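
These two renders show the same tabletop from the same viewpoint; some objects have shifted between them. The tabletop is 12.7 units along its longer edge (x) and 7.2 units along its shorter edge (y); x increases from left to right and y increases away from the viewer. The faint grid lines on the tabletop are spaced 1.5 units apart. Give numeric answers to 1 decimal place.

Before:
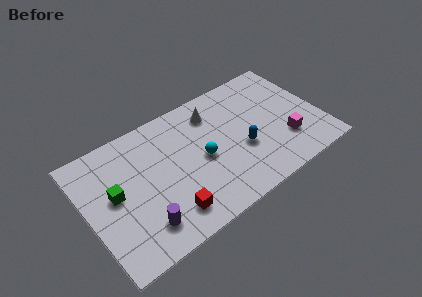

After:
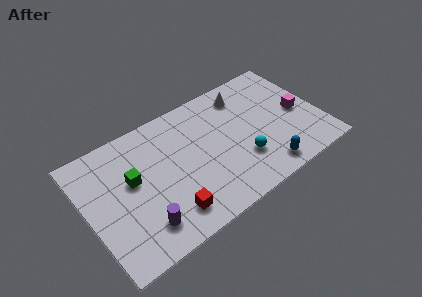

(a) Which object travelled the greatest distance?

the cyan sphere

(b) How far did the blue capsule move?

2.0

The blue capsule moved from about (8.3, 2.8) to (9.2, 1.0), a distance of √(0.9² + 1.8²) ≈ 2.0.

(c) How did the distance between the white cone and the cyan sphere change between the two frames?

+1.3

They were about 2.5 units apart before and 3.8 after — 1.3 units further apart.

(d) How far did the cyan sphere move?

2.3

The cyan sphere moved from about (6.2, 3.4) to (8.2, 2.2), a distance of √(2.0² + 1.2²) ≈ 2.3.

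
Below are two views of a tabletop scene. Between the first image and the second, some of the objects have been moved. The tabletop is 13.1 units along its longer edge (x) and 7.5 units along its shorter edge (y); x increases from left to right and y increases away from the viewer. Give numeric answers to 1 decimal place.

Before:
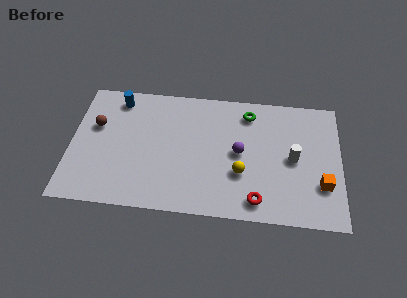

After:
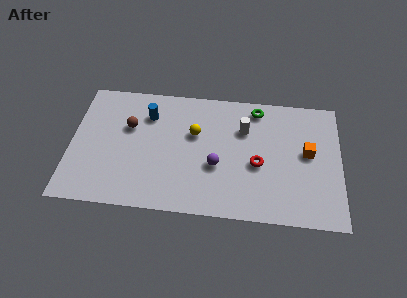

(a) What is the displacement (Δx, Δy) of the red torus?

(0.0, 2.1)

The red torus started near (9.1, 1.1) and ended near (9.1, 3.2).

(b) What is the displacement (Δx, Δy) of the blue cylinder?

(1.5, -0.8)

From the two frames, the blue cylinder sits at roughly (2.2, 6.4) before and (3.7, 5.6) after.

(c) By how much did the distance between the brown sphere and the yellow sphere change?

-4.2

They were about 7.4 units apart before and 3.2 after — 4.2 units closer together.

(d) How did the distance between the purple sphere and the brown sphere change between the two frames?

-2.4

They were about 7.1 units apart before and 4.7 after — 2.4 units closer together.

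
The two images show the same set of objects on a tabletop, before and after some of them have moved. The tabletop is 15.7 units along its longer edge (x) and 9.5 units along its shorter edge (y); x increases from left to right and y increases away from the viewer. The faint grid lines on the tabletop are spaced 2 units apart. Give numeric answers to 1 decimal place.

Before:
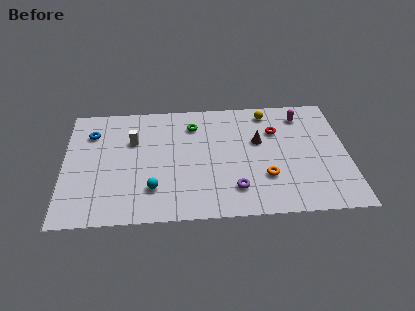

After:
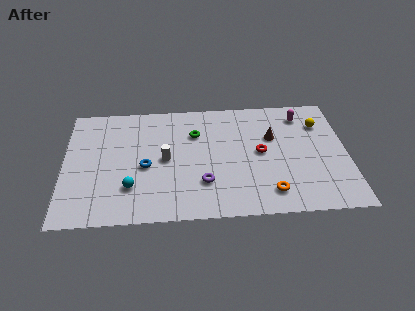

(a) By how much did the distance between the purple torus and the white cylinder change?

-4.1

They were about 7.0 units apart before and 2.9 after — 4.1 units closer together.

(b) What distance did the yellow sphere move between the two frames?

3.1

The yellow sphere moved from about (11.4, 8.2) to (14.3, 7.0), a distance of √(2.9² + 1.2²) ≈ 3.1.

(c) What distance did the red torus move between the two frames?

1.9

The red torus was near (11.8, 6.6) before and (10.9, 4.9) after, so it travelled √(0.9² + 1.7²) ≈ 1.9 units.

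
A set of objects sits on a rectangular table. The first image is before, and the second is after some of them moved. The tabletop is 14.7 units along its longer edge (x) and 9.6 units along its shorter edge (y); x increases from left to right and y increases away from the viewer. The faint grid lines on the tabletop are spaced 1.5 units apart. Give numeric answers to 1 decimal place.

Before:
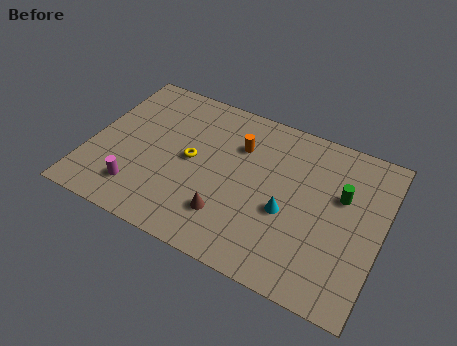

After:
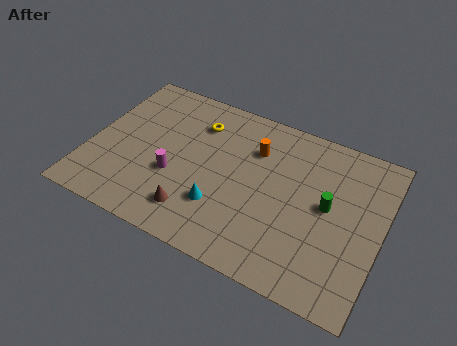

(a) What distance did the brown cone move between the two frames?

1.7

The brown cone was near (7.3, 2.4) before and (5.7, 1.9) after, so it travelled √(1.6² + 0.5²) ≈ 1.7 units.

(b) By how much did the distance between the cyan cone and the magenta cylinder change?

-4.9

They were about 7.5 units apart before and 2.6 after — 4.9 units closer together.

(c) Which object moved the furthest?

the cyan cone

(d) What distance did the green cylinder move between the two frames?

1.1

From (12.6, 6.0) to (12.0, 5.1), the green cylinder covered √(0.6² + 0.9²) ≈ 1.1 units.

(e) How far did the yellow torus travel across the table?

2.4

The yellow torus moved from about (5.1, 4.9) to (5.1, 7.3), a distance of √(0.0² + 2.4²) ≈ 2.4.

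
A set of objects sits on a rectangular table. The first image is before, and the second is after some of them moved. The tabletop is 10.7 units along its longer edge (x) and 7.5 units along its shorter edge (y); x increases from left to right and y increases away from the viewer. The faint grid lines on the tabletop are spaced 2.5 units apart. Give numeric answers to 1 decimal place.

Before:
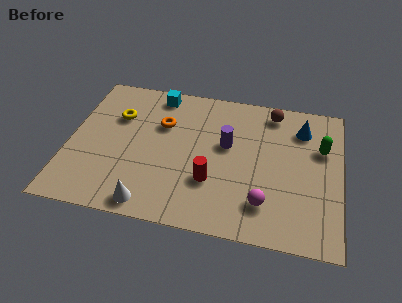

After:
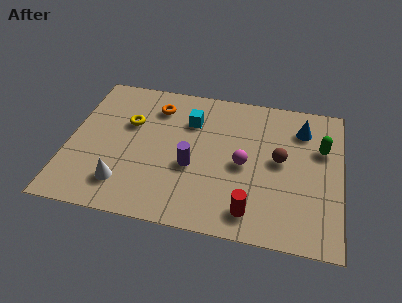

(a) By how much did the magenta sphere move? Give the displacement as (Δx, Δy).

(-0.9, 1.8)

From the two frames, the magenta sphere sits at roughly (7.8, 1.7) before and (6.9, 3.5) after.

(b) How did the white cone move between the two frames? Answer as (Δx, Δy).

(-1.1, 0.8)

The white cone started near (3.4, 0.8) and ended near (2.3, 1.6).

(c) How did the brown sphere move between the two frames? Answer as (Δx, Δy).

(0.4, -2.5)

The brown sphere started near (7.9, 6.5) and ended near (8.3, 4.0).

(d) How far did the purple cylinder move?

1.9

The purple cylinder moved from about (6.2, 4.4) to (4.9, 3.0), a distance of √(1.3² + 1.4²) ≈ 1.9.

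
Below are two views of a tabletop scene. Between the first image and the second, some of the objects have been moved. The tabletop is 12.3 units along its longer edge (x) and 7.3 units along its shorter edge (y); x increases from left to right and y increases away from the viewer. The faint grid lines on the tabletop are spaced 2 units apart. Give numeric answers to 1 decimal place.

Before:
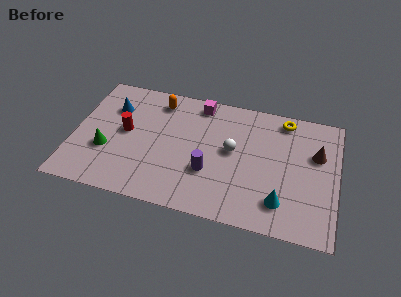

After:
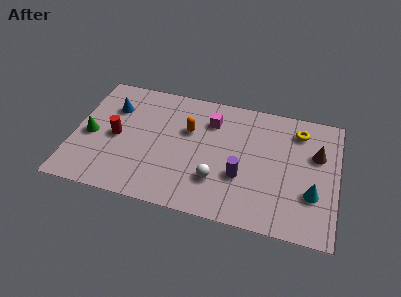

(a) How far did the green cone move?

1.1

From (1.6, 2.6) to (0.8, 3.3), the green cone covered √(0.8² + 0.7²) ≈ 1.1 units.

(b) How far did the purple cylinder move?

1.5

The purple cylinder moved from about (6.4, 2.5) to (7.9, 2.6), a distance of √(1.5² + 0.1²) ≈ 1.5.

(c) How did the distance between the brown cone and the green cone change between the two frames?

+0.7

The distance was about 9.9 in the first image and 10.6 in the second, so they moved 0.7 units further apart.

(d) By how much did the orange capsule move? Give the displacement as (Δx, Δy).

(1.5, -1.4)

The orange capsule started near (3.8, 6.1) and ended near (5.3, 4.7).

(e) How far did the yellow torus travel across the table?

0.9

The yellow torus moved from about (9.7, 6.4) to (10.4, 5.9), a distance of √(0.7² + 0.5²) ≈ 0.9.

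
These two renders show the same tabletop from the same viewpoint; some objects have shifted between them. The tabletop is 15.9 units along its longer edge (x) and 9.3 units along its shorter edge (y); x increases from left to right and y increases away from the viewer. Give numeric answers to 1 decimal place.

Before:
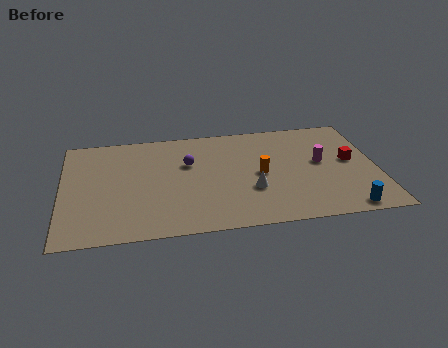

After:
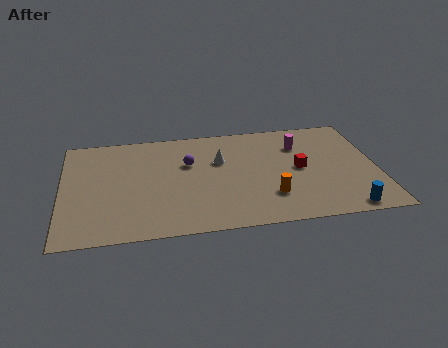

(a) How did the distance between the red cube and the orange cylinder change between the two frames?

-1.9

Before: roughly 4.6 units apart; after: 2.7. That's 1.9 units closer together.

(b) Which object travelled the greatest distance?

the white cone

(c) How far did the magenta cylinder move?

2.0

The magenta cylinder moved from about (13.1, 5.1) to (12.1, 6.8), a distance of √(1.0² + 1.7²) ≈ 2.0.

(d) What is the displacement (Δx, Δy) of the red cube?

(-2.6, -0.3)

From the two frames, the red cube sits at roughly (14.6, 5.0) before and (12.0, 4.7) after.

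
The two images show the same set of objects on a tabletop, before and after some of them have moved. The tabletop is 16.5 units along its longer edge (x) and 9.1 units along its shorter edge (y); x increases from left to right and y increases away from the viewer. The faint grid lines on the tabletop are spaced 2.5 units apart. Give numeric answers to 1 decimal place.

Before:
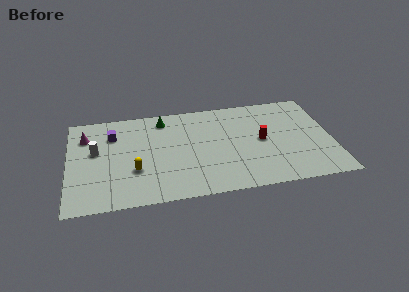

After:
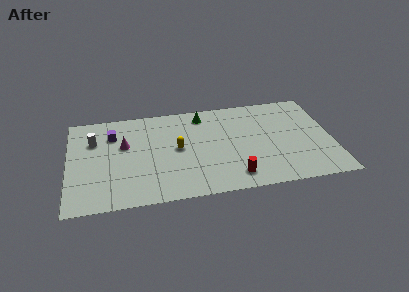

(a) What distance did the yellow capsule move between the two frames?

3.1

The yellow capsule moved from about (4.1, 3.1) to (6.8, 4.7), a distance of √(2.7² + 1.6²) ≈ 3.1.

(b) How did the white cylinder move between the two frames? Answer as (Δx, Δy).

(-0.1, 1.0)

The white cylinder started near (1.7, 5.3) and ended near (1.6, 6.3).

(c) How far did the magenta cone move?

2.7

The magenta cone was near (1.1, 6.8) before and (3.5, 5.6) after, so it travelled √(2.4² + 1.2²) ≈ 2.7 units.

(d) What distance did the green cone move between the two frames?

2.5

The green cone moved from about (6.0, 7.7) to (8.5, 7.7), a distance of √(2.5² + 0.0²) ≈ 2.5.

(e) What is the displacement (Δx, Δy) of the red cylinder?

(-1.9, -3.1)

From the two frames, the red cylinder sits at roughly (12.1, 4.6) before and (10.2, 1.5) after.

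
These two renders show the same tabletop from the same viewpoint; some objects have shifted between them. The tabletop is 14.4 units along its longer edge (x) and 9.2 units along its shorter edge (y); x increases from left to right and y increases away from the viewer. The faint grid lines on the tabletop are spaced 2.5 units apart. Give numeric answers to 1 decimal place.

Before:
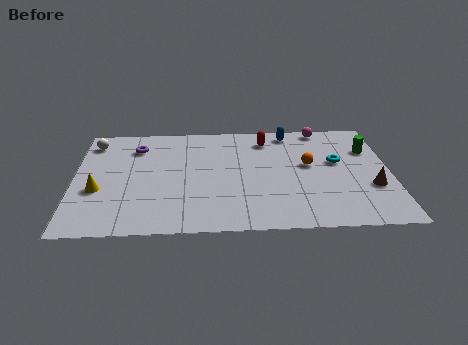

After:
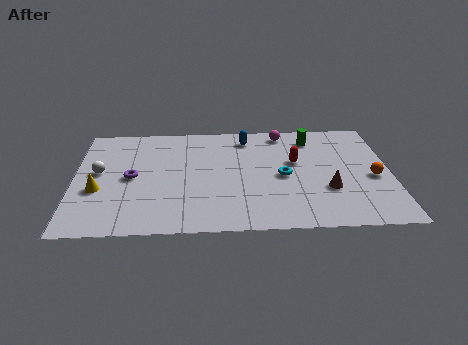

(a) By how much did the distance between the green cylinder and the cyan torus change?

+1.7

They were about 1.8 units apart before and 3.5 after — 1.7 units further apart.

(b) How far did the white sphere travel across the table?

2.6

The white sphere moved from about (0.8, 7.6) to (1.1, 5.0), a distance of √(0.3² + 2.6²) ≈ 2.6.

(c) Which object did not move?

the yellow cone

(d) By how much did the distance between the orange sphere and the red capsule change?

+0.8

Before: roughly 3.0 units apart; after: 3.8. That's 0.8 units further apart.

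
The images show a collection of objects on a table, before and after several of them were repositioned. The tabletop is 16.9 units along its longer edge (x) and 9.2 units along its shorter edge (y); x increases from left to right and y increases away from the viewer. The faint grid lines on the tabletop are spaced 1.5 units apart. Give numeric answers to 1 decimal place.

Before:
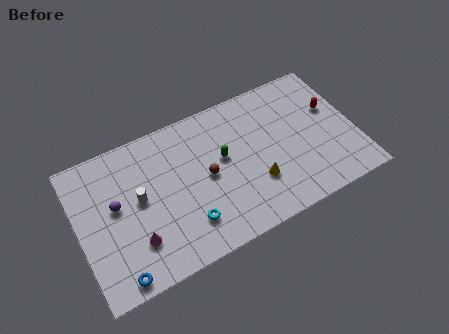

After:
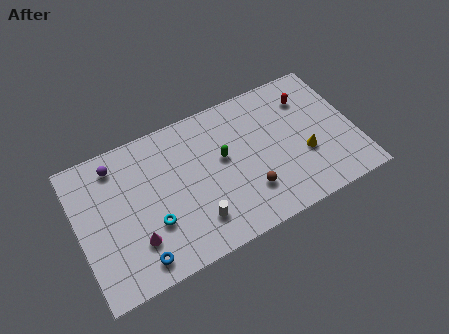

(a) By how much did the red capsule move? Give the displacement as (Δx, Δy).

(-1.3, 1.3)

The red capsule was at about (15.7, 5.7) and moved to about (14.4, 7.0).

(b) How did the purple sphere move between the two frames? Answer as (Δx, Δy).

(0.3, 2.5)

The purple sphere started near (2.3, 5.2) and ended near (2.6, 7.7).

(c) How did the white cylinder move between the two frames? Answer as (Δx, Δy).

(3.1, -2.9)

From the two frames, the white cylinder sits at roughly (3.7, 5.0) before and (6.8, 2.1) after.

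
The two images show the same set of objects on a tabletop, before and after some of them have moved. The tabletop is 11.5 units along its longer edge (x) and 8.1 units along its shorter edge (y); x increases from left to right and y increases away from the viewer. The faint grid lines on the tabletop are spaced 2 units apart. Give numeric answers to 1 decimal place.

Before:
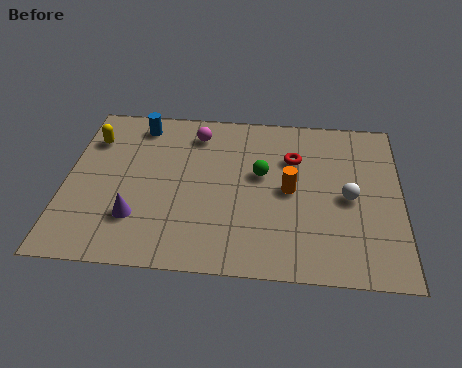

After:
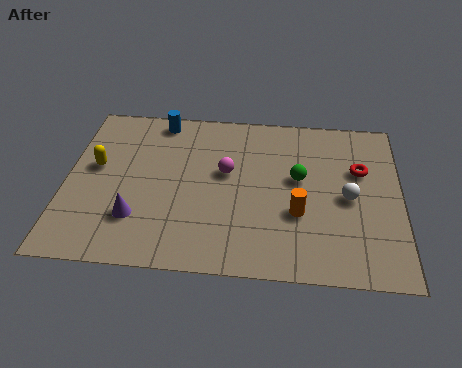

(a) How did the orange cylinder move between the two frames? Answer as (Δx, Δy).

(0.3, -1.1)

The orange cylinder was at about (7.7, 4.0) and moved to about (8.0, 2.9).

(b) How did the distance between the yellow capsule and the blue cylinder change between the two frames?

+1.5

Before: roughly 1.8 units apart; after: 3.3. That's 1.5 units further apart.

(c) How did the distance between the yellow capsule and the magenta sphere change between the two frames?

+0.9

They were about 3.6 units apart before and 4.5 after — 0.9 units further apart.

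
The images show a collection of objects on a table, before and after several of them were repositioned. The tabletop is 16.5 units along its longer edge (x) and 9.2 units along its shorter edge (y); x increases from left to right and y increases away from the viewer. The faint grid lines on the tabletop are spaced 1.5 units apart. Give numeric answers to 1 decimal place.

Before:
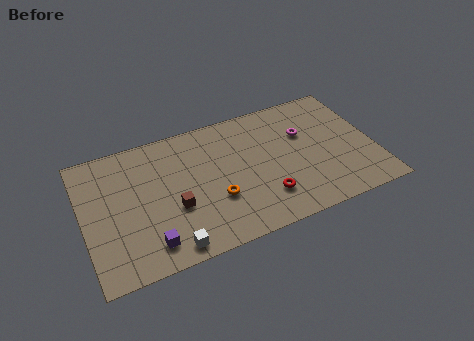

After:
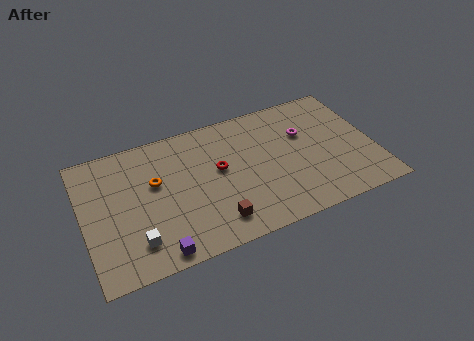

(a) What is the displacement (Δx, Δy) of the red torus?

(-2.3, 2.9)

The red torus started near (10.0, 2.3) and ended near (7.7, 5.2).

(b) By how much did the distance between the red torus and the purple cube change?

-0.8

Before: roughly 6.6 units apart; after: 5.8. That's 0.8 units closer together.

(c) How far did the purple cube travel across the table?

0.8

The purple cube was near (3.4, 1.6) before and (3.8, 0.9) after, so it travelled √(0.4² + 0.7²) ≈ 0.8 units.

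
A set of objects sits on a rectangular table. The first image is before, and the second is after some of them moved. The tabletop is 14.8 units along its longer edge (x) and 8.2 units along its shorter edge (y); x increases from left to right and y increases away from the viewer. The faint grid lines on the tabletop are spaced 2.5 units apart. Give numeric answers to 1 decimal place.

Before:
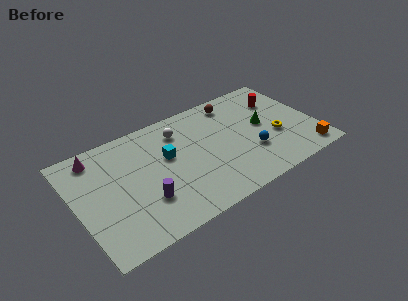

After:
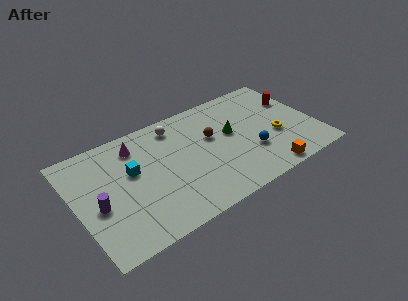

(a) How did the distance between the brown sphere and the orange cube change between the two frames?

-1.9

They were about 6.9 units apart before and 5.0 after — 1.9 units closer together.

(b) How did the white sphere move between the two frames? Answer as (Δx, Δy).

(-0.2, 0.5)

The white sphere started near (6.7, 6.4) and ended near (6.5, 6.9).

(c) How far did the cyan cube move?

2.2

The cyan cube was near (5.7, 4.9) before and (3.5, 4.9) after, so it travelled √(2.2² + 0.0²) ≈ 2.2 units.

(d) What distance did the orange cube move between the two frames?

2.6

The orange cube moved from about (13.8, 1.1) to (11.2, 0.8), a distance of √(2.6² + 0.3²) ≈ 2.6.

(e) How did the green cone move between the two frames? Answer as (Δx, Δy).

(-2.0, 0.3)

The green cone started near (11.7, 4.4) and ended near (9.7, 4.7).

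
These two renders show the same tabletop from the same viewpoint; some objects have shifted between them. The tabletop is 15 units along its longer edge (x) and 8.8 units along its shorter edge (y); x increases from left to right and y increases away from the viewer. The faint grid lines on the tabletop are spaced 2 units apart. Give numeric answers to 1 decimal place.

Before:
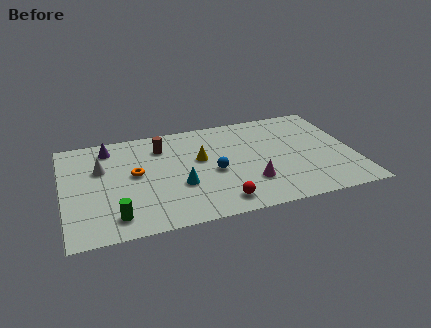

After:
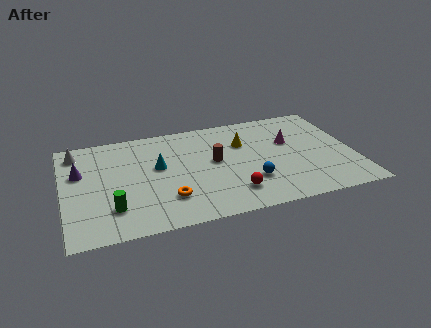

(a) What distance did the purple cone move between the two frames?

2.4

The purple cone moved from about (2.5, 7.4) to (0.9, 5.6), a distance of √(1.6² + 1.8²) ≈ 2.4.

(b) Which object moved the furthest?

the magenta cone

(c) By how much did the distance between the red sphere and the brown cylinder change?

-3.1

They were about 6.1 units apart before and 3.0 after — 3.1 units closer together.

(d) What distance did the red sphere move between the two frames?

0.9

The red sphere was near (7.8, 1.3) before and (8.5, 1.9) after, so it travelled √(0.7² + 0.6²) ≈ 0.9 units.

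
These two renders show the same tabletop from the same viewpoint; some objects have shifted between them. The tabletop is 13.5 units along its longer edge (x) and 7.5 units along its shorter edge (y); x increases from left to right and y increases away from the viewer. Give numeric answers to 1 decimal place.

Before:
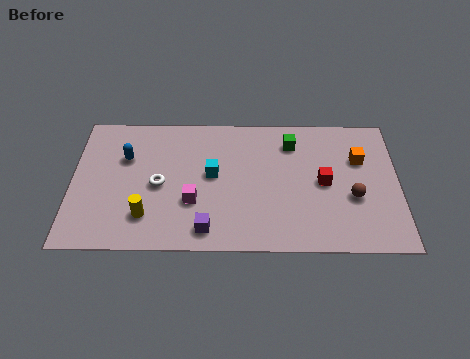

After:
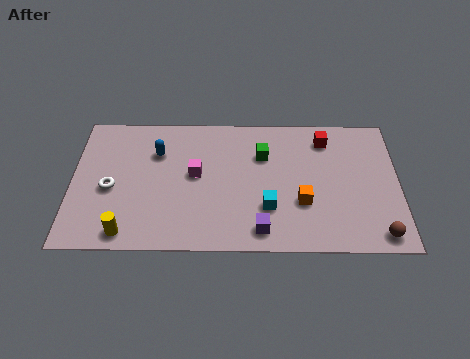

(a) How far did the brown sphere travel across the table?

2.2

The brown sphere was near (11.6, 2.9) before and (12.6, 0.9) after, so it travelled √(1.0² + 2.0²) ≈ 2.2 units.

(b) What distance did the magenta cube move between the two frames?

1.5

From (5.0, 2.6) to (5.1, 4.1), the magenta cube covered √(0.1² + 1.5²) ≈ 1.5 units.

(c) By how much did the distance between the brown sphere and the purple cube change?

-1.5

Before: roughly 6.3 units apart; after: 4.8. That's 1.5 units closer together.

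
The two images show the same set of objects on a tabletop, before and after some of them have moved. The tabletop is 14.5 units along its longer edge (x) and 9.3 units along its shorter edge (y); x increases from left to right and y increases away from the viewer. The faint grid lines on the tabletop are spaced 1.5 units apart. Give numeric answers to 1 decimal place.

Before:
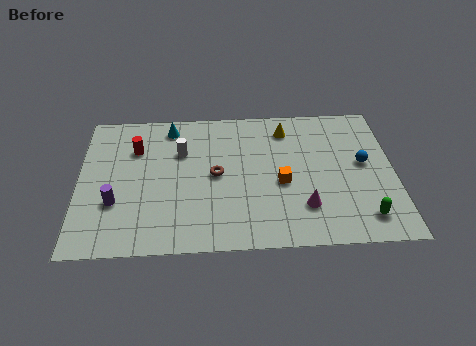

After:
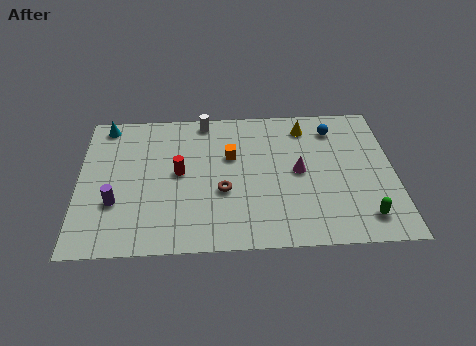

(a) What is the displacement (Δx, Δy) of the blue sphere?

(-1.3, 2.4)

The blue sphere was at about (13.1, 5.1) and moved to about (11.8, 7.5).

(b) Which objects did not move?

the green capsule and the purple cylinder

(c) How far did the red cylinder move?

2.6

The red cylinder moved from about (2.6, 6.6) to (4.6, 4.9), a distance of √(2.0² + 1.7²) ≈ 2.6.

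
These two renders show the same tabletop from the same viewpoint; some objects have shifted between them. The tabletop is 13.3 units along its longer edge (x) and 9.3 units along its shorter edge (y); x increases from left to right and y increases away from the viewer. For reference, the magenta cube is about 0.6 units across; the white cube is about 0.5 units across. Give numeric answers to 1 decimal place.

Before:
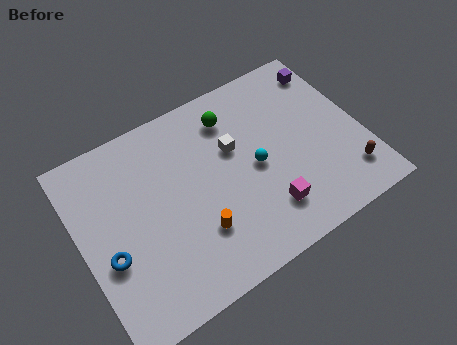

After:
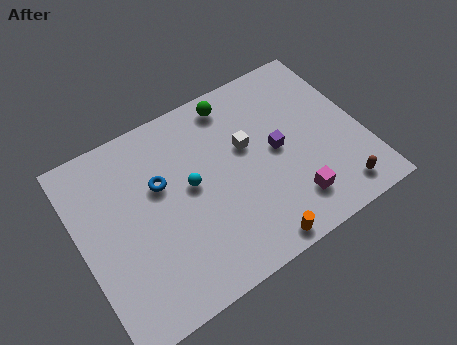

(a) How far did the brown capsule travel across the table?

0.8

The brown capsule moved from about (12.2, 1.9) to (11.6, 1.3), a distance of √(0.6² + 0.6²) ≈ 0.8.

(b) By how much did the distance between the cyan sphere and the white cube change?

+1.3

They were about 1.6 units apart before and 2.9 after — 1.3 units further apart.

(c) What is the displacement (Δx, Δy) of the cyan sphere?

(-3.0, 0.6)

The cyan sphere started near (8.2, 4.4) and ended near (5.2, 5.0).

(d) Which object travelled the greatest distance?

the purple cube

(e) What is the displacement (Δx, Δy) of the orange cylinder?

(2.4, -1.9)

The orange cylinder was at about (5.1, 2.7) and moved to about (7.5, 0.8).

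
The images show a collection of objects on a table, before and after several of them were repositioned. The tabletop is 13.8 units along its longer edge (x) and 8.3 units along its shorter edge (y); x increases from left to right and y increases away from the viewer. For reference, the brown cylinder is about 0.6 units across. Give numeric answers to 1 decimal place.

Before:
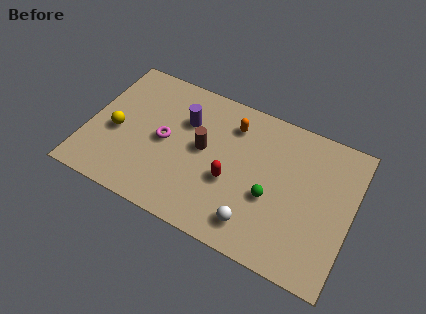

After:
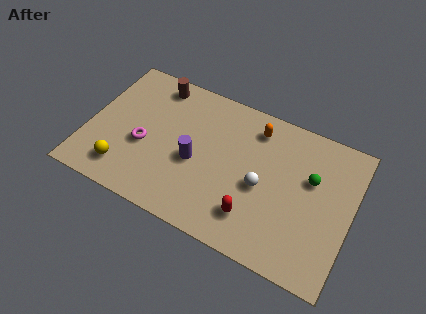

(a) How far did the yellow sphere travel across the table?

2.1

The yellow sphere was near (1.5, 3.6) before and (2.2, 1.6) after, so it travelled √(0.7² + 2.0²) ≈ 2.1 units.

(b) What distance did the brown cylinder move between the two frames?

4.0

The brown cylinder moved from about (6.0, 4.5) to (3.1, 7.2), a distance of √(2.9² + 2.7²) ≈ 4.0.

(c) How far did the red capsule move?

2.0

The red capsule was near (7.6, 3.3) before and (9.0, 1.9) after, so it travelled √(1.4² + 1.4²) ≈ 2.0 units.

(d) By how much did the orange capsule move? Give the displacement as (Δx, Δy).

(1.2, 0.3)

From the two frames, the orange capsule sits at roughly (7.3, 6.5) before and (8.5, 6.8) after.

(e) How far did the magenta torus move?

1.2

From (4.0, 4.1) to (3.0, 3.4), the magenta torus covered √(1.0² + 0.7²) ≈ 1.2 units.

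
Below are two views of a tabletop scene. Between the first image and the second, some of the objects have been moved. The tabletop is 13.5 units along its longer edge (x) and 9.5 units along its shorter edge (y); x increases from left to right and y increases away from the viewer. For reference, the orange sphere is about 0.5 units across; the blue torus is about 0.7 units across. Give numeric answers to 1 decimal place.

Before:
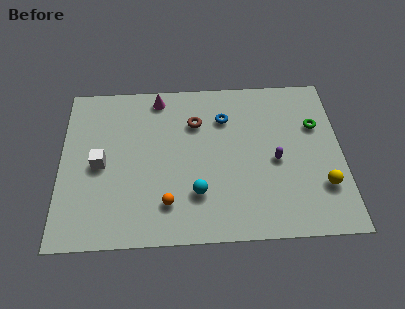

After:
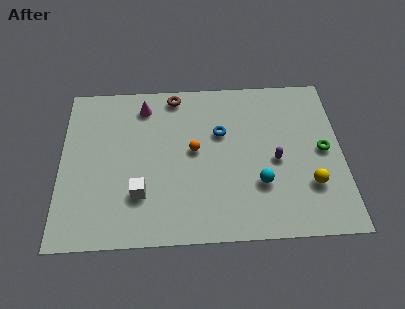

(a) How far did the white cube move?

2.6

The white cube was near (1.9, 4.5) before and (3.8, 2.7) after, so it travelled √(1.9² + 1.8²) ≈ 2.6 units.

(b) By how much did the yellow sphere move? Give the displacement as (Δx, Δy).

(-0.6, 0.1)

The yellow sphere started near (12.5, 2.7) and ended near (11.9, 2.8).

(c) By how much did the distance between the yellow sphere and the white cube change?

-2.7

Before: roughly 10.8 units apart; after: 8.1. That's 2.7 units closer together.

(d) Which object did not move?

the purple capsule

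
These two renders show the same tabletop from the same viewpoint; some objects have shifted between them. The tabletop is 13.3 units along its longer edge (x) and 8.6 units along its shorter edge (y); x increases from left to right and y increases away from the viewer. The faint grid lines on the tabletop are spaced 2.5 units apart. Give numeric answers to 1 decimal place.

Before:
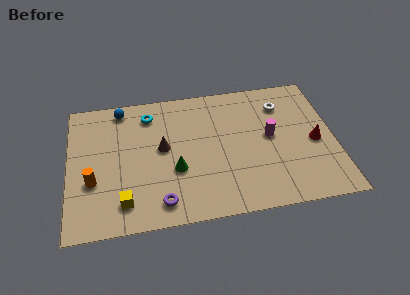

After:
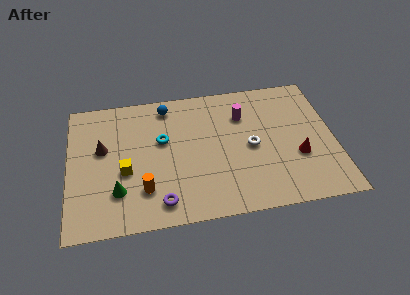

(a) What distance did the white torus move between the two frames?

3.0

The white torus was near (10.8, 6.6) before and (9.1, 4.1) after, so it travelled √(1.7² + 2.5²) ≈ 3.0 units.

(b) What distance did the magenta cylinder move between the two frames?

2.1

The magenta cylinder was near (10.1, 4.6) before and (8.8, 6.2) after, so it travelled √(1.3² + 1.6²) ≈ 2.1 units.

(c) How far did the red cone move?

1.2

From (12.3, 3.9) to (11.4, 3.1), the red cone covered √(0.9² + 0.8²) ≈ 1.2 units.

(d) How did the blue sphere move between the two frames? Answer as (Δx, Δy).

(2.3, -0.2)

The blue sphere started near (2.7, 7.6) and ended near (5.0, 7.4).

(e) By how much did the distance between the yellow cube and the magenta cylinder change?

-1.4

They were about 8.0 units apart before and 6.6 after — 1.4 units closer together.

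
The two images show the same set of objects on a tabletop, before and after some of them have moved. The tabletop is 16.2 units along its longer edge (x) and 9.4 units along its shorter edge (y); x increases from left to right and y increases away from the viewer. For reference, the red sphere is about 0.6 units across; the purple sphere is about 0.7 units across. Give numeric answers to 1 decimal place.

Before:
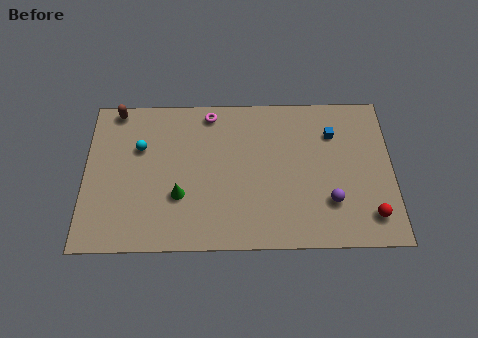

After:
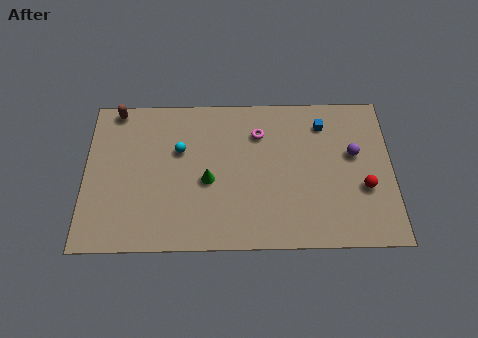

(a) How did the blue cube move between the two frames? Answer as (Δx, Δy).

(-0.5, 0.6)

The blue cube started near (13.1, 6.9) and ended near (12.6, 7.5).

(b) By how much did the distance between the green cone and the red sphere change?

-1.9

The distance was about 10.1 in the first image and 8.2 in the second, so they moved 1.9 units closer together.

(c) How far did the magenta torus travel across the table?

2.9

The magenta torus was near (6.6, 8.3) before and (9.2, 7.0) after, so it travelled √(2.6² + 1.3²) ≈ 2.9 units.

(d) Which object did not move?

the brown capsule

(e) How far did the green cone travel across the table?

1.7

The green cone moved from about (5.0, 3.2) to (6.5, 4.1), a distance of √(1.5² + 0.9²) ≈ 1.7.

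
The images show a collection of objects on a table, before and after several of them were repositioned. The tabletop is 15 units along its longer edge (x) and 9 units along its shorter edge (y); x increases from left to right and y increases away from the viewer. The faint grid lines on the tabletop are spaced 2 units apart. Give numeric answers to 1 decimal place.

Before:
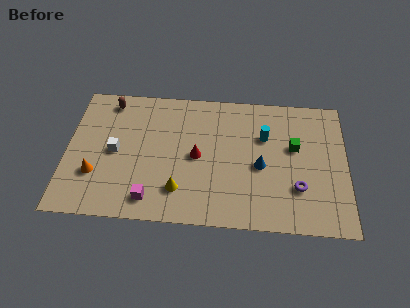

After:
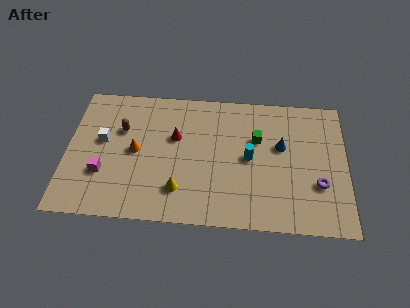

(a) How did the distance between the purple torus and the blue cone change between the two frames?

+0.7

The distance was about 2.4 in the first image and 3.1 in the second, so they moved 0.7 units further apart.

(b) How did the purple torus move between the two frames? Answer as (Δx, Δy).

(1.1, 0.3)

The purple torus started near (12.4, 2.7) and ended near (13.5, 3.0).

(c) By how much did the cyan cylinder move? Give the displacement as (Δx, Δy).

(-0.8, -1.5)

The cyan cylinder was at about (10.6, 6.0) and moved to about (9.8, 4.5).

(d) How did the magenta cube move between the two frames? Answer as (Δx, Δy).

(-2.6, 1.5)

The magenta cube was at about (4.6, 1.4) and moved to about (2.0, 2.9).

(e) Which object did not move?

the yellow cone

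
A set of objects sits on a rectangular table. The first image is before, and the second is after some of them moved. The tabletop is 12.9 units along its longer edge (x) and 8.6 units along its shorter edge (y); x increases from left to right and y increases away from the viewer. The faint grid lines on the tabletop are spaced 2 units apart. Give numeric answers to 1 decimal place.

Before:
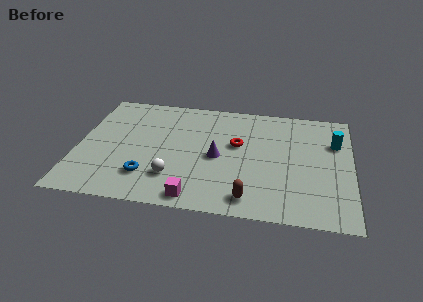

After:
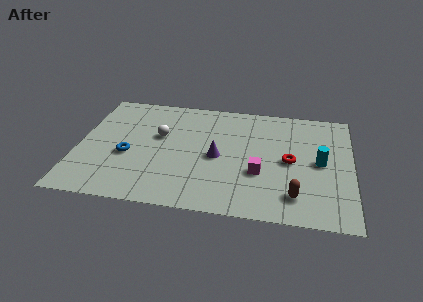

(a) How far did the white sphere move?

3.1

The white sphere moved from about (4.6, 2.2) to (3.8, 5.2), a distance of √(0.8² + 3.0²) ≈ 3.1.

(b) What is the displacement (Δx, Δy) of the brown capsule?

(2.1, 0.5)

The brown capsule started near (8.2, 1.2) and ended near (10.3, 1.7).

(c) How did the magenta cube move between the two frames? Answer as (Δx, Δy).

(2.9, 2.2)

The magenta cube started near (5.7, 0.9) and ended near (8.6, 3.1).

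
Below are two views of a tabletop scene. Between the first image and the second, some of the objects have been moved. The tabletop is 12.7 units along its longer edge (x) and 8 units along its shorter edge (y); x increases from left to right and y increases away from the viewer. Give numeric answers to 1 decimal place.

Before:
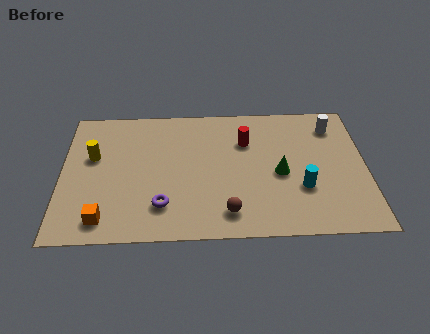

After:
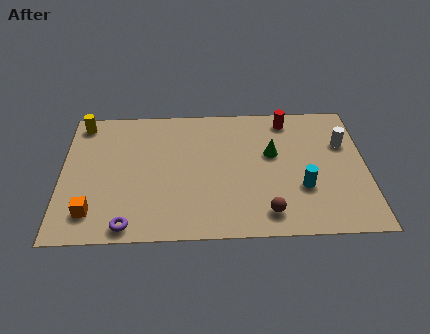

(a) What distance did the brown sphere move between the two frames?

1.6

The brown sphere was near (6.9, 1.4) before and (8.5, 1.3) after, so it travelled √(1.6² + 0.1²) ≈ 1.6 units.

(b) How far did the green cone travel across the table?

1.2

The green cone moved from about (9.1, 3.6) to (8.8, 4.8), a distance of √(0.3² + 1.2²) ≈ 1.2.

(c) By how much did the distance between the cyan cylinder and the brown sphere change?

-1.3

The distance was about 3.4 in the first image and 2.1 in the second, so they moved 1.3 units closer together.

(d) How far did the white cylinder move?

1.2

From (11.4, 6.4) to (11.8, 5.3), the white cylinder covered √(0.4² + 1.1²) ≈ 1.2 units.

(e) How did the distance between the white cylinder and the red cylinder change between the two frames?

-1.0

The distance was about 3.8 in the first image and 2.8 in the second, so they moved 1.0 units closer together.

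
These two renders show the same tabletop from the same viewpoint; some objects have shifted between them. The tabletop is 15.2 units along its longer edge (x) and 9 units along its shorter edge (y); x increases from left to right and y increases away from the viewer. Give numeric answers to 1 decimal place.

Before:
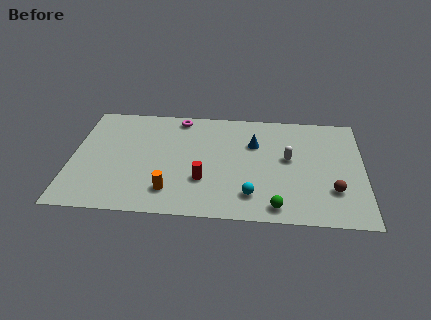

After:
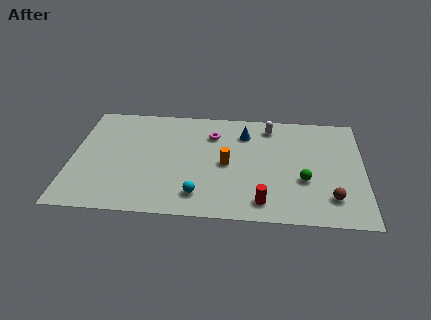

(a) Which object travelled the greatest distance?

the orange cylinder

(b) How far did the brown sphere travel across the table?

0.6

From (13.6, 2.6) to (13.5, 2.0), the brown sphere covered √(0.1² + 0.6²) ≈ 0.6 units.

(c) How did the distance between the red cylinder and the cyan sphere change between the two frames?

+0.6

They were about 2.7 units apart before and 3.3 after — 0.6 units further apart.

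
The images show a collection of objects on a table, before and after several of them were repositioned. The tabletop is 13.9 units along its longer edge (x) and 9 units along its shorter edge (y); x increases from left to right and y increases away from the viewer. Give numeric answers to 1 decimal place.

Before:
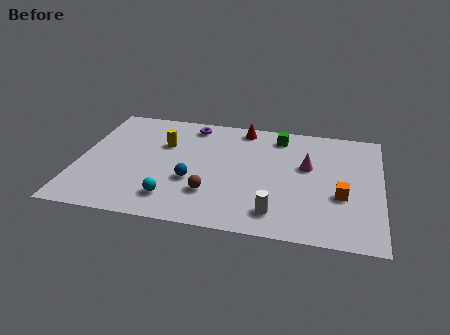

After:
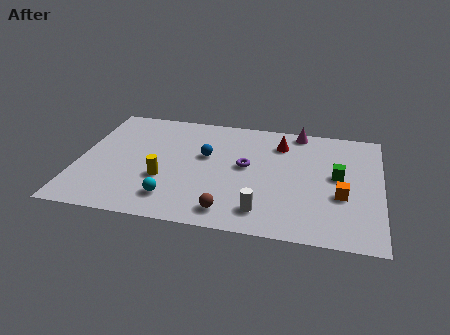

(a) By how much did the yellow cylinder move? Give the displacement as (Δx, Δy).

(0.2, -2.8)

The yellow cylinder was at about (3.8, 6.0) and moved to about (4.0, 3.2).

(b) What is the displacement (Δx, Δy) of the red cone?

(1.8, -1.0)

The red cone started near (7.4, 8.0) and ended near (9.2, 7.0).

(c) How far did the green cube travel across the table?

3.9

The green cube was near (9.1, 7.6) before and (11.9, 4.9) after, so it travelled √(2.8² + 2.7²) ≈ 3.9 units.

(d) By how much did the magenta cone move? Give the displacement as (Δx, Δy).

(-0.5, 2.8)

The magenta cone started near (10.5, 5.4) and ended near (10.0, 8.2).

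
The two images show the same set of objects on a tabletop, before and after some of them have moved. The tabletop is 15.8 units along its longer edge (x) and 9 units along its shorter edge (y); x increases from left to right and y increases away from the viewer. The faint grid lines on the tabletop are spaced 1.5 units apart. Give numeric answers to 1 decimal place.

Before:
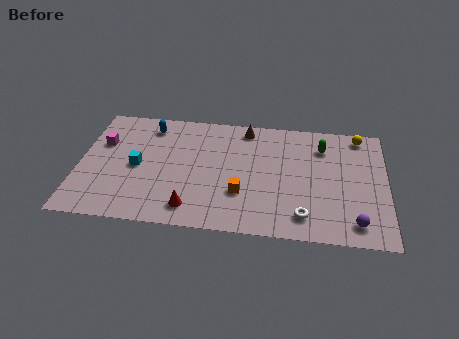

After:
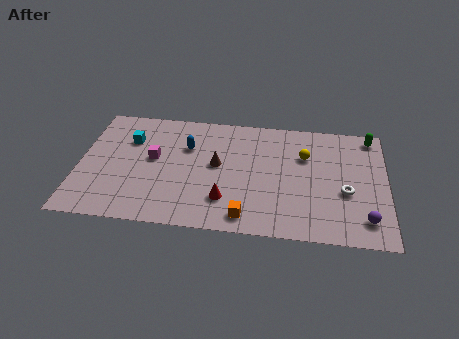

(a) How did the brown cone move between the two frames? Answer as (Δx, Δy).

(-1.4, -3.0)

The brown cone started near (8.5, 7.9) and ended near (7.1, 4.9).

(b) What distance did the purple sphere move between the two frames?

0.6

From (14.2, 1.4) to (14.7, 1.7), the purple sphere covered √(0.5² + 0.3²) ≈ 0.6 units.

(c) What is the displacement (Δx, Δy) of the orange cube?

(0.3, -1.7)

The orange cube started near (8.4, 2.9) and ended near (8.7, 1.2).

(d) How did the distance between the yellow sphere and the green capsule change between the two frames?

+1.7

Before: roughly 2.2 units apart; after: 3.9. That's 1.7 units further apart.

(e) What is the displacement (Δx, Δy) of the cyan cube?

(-0.5, 2.0)

The cyan cube was at about (3.0, 4.3) and moved to about (2.5, 6.3).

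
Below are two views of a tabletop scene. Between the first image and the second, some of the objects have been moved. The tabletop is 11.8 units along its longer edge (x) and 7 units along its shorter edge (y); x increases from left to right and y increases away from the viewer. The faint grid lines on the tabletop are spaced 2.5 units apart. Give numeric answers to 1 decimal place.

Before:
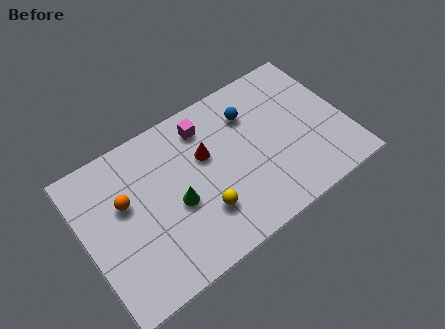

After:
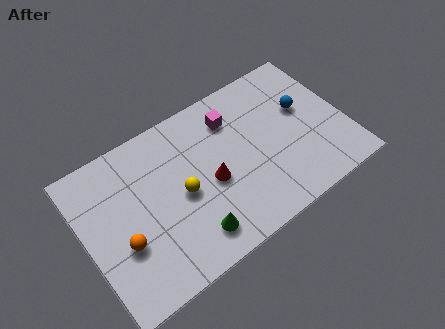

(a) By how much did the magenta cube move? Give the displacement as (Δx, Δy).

(1.2, -0.3)

The magenta cube started near (5.8, 5.7) and ended near (7.0, 5.4).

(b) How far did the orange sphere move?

1.7

The orange sphere was near (1.9, 4.3) before and (1.5, 2.6) after, so it travelled √(0.4² + 1.7²) ≈ 1.7 units.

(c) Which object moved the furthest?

the blue sphere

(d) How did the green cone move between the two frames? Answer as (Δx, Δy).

(0.4, -1.7)

From the two frames, the green cone sits at roughly (4.0, 3.0) before and (4.4, 1.3) after.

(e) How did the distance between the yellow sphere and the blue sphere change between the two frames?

+1.6

Before: roughly 4.3 units apart; after: 5.9. That's 1.6 units further apart.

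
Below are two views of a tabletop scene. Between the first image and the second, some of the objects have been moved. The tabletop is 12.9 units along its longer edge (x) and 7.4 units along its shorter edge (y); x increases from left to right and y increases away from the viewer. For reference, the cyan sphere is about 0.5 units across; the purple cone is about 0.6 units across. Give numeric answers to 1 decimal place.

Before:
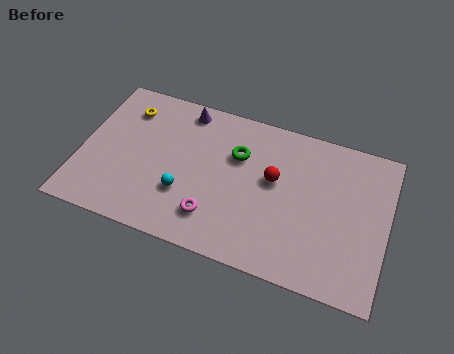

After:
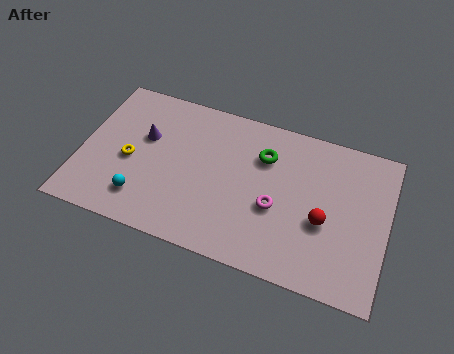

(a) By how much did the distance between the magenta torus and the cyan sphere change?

+4.2

The distance was about 1.5 in the first image and 5.7 in the second, so they moved 4.2 units further apart.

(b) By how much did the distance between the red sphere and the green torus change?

+1.8

They were about 1.7 units apart before and 3.5 after — 1.8 units further apart.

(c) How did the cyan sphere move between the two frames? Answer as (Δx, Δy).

(-1.7, -0.8)

From the two frames, the cyan sphere sits at roughly (4.5, 2.4) before and (2.8, 1.6) after.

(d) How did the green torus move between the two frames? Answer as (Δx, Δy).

(1.1, 0.3)

The green torus was at about (6.5, 5.0) and moved to about (7.6, 5.3).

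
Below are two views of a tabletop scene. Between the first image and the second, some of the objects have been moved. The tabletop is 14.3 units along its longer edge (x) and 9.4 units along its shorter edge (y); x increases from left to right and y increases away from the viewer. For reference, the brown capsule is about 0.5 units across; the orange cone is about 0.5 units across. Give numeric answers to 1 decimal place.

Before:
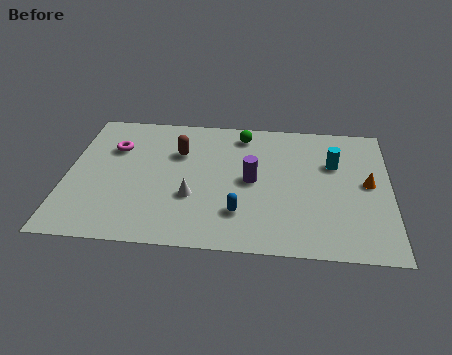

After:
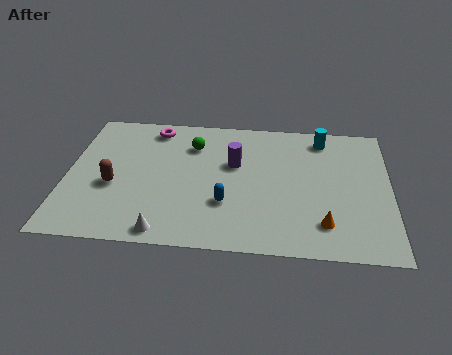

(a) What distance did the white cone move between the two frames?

2.6

From (5.6, 3.3) to (4.5, 0.9), the white cone covered √(1.1² + 2.4²) ≈ 2.6 units.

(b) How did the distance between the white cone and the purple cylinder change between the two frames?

+2.7

The distance was about 3.0 in the first image and 5.7 in the second, so they moved 2.7 units further apart.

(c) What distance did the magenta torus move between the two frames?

2.3

The magenta torus moved from about (2.0, 6.5) to (3.7, 8.1), a distance of √(1.7² + 1.6²) ≈ 2.3.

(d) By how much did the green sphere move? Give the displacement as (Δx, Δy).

(-2.2, -1.0)

From the two frames, the green sphere sits at roughly (7.7, 8.0) before and (5.5, 7.0) after.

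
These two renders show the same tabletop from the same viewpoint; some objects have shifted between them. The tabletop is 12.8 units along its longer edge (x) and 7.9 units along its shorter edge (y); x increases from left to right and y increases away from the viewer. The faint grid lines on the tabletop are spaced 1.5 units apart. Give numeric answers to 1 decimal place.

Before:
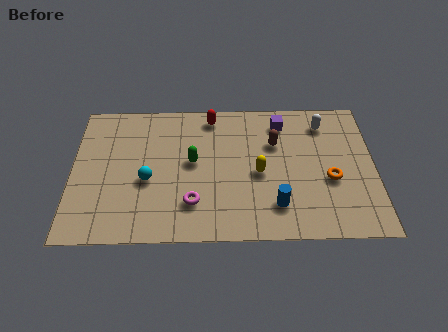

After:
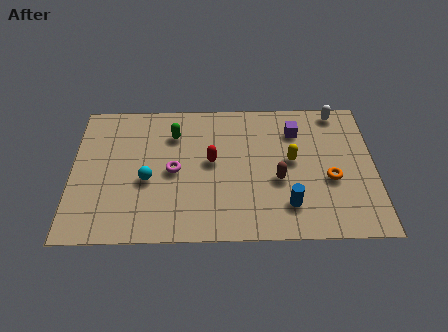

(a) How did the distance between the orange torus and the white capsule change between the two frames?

+0.7

The distance was about 3.2 in the first image and 3.9 in the second, so they moved 0.7 units further apart.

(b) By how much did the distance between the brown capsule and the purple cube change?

+1.7

The distance was about 1.2 in the first image and 2.9 in the second, so they moved 1.7 units further apart.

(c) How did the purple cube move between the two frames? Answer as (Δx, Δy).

(0.6, -0.5)

The purple cube was at about (8.9, 6.5) and moved to about (9.5, 6.0).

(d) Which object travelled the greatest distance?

the red capsule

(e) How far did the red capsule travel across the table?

2.6

From (5.9, 6.9) to (5.9, 4.3), the red capsule covered √(0.0² + 2.6²) ≈ 2.6 units.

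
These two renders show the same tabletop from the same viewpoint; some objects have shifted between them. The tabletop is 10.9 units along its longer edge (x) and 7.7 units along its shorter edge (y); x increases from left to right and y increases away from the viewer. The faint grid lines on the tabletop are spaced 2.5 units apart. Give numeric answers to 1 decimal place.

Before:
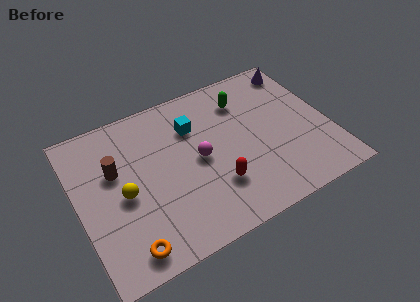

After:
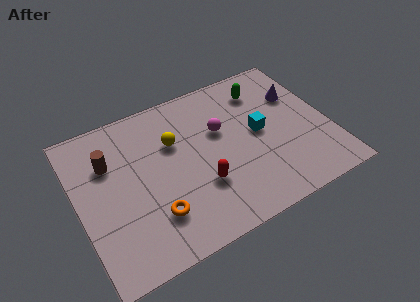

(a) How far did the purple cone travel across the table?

1.4

From (10.1, 6.6) to (9.8, 5.2), the purple cone covered √(0.3² + 1.4²) ≈ 1.4 units.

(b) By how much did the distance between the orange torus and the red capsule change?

-2.0

The distance was about 4.2 in the first image and 2.2 in the second, so they moved 2.0 units closer together.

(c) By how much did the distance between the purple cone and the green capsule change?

-1.0

Before: roughly 2.7 units apart; after: 1.7. That's 1.0 units closer together.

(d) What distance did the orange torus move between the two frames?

1.6

The orange torus was near (1.7, 1.0) before and (3.0, 2.0) after, so it travelled √(1.3² + 1.0²) ≈ 1.6 units.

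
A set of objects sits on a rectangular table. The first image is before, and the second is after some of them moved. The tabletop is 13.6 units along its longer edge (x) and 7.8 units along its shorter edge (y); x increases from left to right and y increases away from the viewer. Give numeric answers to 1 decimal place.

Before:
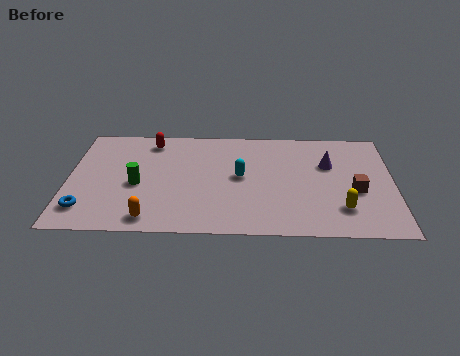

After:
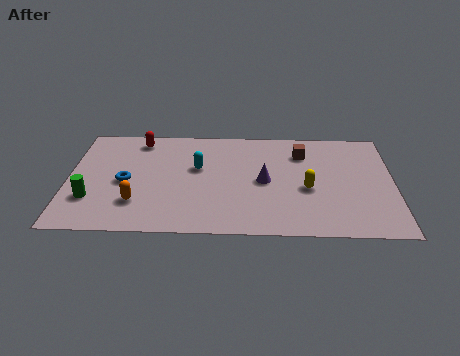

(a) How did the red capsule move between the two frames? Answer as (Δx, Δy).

(-0.5, 0.1)

From the two frames, the red capsule sits at roughly (3.4, 6.6) before and (2.9, 6.7) after.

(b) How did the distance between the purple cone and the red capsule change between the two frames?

-1.6

Before: roughly 7.6 units apart; after: 6.0. That's 1.6 units closer together.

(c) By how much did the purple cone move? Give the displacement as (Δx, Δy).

(-2.7, -1.3)

The purple cone was at about (10.9, 5.1) and moved to about (8.2, 3.8).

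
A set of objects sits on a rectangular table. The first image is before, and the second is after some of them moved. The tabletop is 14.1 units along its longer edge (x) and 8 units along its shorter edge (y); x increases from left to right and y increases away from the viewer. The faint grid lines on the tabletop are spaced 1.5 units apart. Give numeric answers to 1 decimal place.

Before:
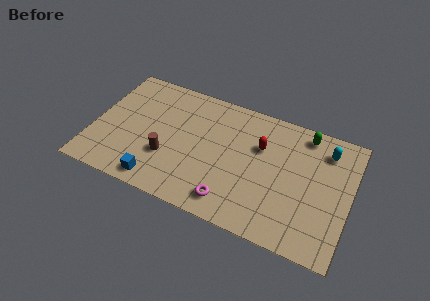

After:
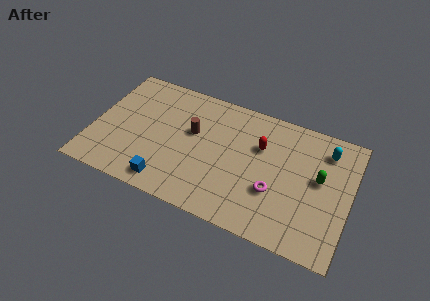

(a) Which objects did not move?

the cyan capsule and the red capsule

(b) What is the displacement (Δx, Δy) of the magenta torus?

(2.2, 1.5)

The magenta torus was at about (7.9, 1.3) and moved to about (10.1, 2.8).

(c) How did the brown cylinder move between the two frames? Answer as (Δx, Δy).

(1.2, 2.1)

The brown cylinder started near (4.2, 2.7) and ended near (5.4, 4.8).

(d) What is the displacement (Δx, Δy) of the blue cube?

(0.5, 0.1)

The blue cube started near (3.9, 1.0) and ended near (4.4, 1.1).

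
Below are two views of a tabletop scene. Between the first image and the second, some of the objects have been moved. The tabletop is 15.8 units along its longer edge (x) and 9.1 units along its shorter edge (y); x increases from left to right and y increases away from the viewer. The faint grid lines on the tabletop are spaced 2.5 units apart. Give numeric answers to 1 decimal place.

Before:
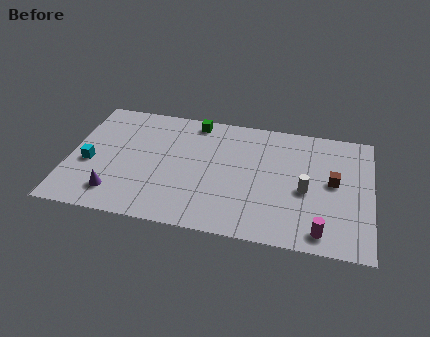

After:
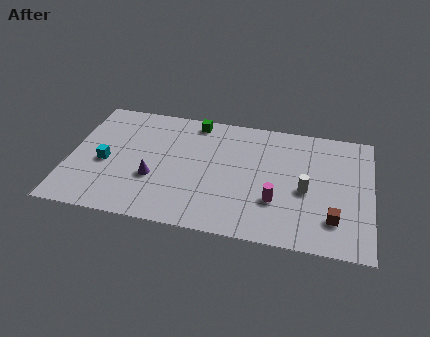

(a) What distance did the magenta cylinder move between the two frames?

2.9

From (13.3, 1.2) to (10.9, 2.9), the magenta cylinder covered √(2.4² + 1.7²) ≈ 2.9 units.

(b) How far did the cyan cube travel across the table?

0.8

From (1.1, 3.8) to (1.9, 4.0), the cyan cube covered √(0.8² + 0.2²) ≈ 0.8 units.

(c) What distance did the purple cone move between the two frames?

2.4

The purple cone moved from about (2.6, 1.8) to (4.5, 3.3), a distance of √(1.9² + 1.5²) ≈ 2.4.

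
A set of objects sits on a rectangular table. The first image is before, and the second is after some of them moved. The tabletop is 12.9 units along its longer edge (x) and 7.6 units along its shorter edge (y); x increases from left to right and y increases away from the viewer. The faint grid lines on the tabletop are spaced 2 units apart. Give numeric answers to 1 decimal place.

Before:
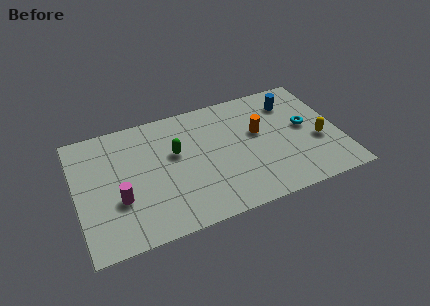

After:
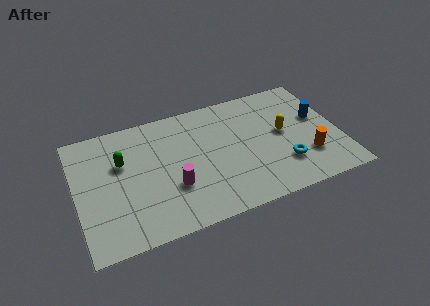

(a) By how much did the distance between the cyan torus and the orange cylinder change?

-1.1

The distance was about 2.3 in the first image and 1.2 in the second, so they moved 1.1 units closer together.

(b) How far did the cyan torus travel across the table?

2.4

The cyan torus moved from about (11.3, 4.1) to (10.0, 2.1), a distance of √(1.3² + 2.0²) ≈ 2.4.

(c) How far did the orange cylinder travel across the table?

3.2

From (9.0, 4.5) to (11.2, 2.2), the orange cylinder covered √(2.2² + 2.3²) ≈ 3.2 units.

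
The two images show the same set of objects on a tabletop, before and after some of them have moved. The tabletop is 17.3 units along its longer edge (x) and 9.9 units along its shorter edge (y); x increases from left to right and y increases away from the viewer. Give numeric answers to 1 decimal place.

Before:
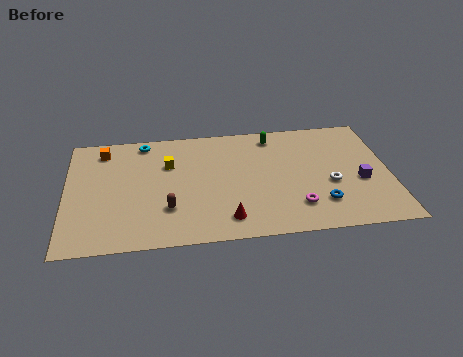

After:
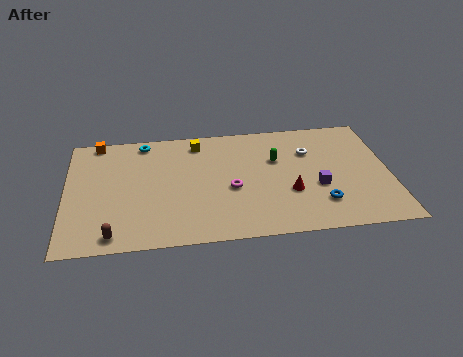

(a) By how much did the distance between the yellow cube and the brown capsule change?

+4.8

Before: roughly 3.8 units apart; after: 8.6. That's 4.8 units further apart.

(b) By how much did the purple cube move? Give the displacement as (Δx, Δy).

(-2.3, -0.2)

The purple cube started near (15.7, 4.0) and ended near (13.4, 3.8).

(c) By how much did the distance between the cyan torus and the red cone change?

+1.0

Before: roughly 8.3 units apart; after: 9.3. That's 1.0 units further apart.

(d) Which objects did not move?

the blue torus and the cyan torus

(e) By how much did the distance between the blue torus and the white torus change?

+2.8

Before: roughly 1.7 units apart; after: 4.5. That's 2.8 units further apart.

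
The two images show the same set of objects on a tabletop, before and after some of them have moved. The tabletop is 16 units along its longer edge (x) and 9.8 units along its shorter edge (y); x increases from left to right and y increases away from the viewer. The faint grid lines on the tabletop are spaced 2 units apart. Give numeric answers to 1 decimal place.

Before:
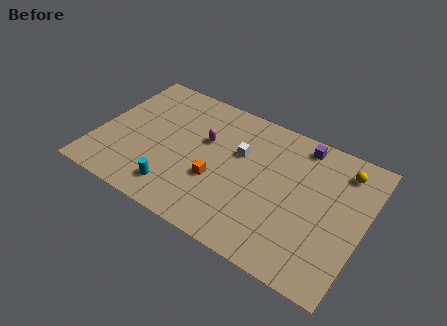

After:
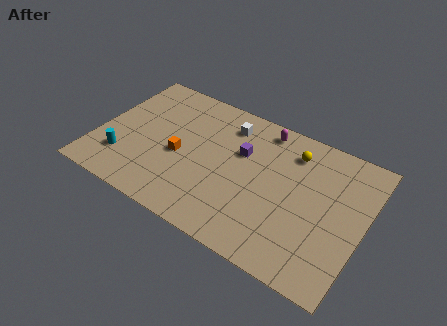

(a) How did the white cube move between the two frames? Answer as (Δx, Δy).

(-1.0, 1.7)

From the two frames, the white cube sits at roughly (8.4, 6.2) before and (7.4, 7.9) after.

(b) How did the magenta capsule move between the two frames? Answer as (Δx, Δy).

(3.2, 2.5)

From the two frames, the magenta capsule sits at roughly (6.3, 6.1) before and (9.5, 8.6) after.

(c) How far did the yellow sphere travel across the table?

3.0

The yellow sphere moved from about (14.4, 8.0) to (11.4, 7.8), a distance of √(3.0² + 0.2²) ≈ 3.0.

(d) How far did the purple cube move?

4.0

The purple cube moved from about (11.8, 8.6) to (8.5, 6.3), a distance of √(3.3² + 2.3²) ≈ 4.0.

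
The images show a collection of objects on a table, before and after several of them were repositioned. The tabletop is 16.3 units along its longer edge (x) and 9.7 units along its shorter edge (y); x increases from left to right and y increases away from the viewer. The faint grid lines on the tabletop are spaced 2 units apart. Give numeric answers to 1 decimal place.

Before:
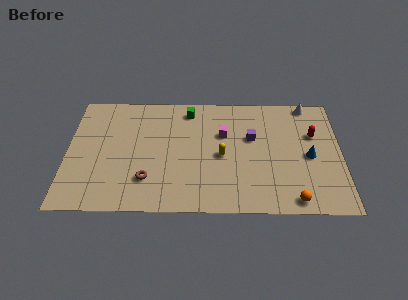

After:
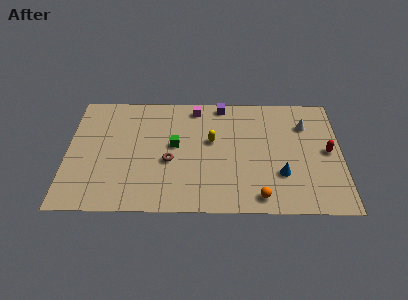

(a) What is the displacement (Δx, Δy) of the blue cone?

(-1.7, -1.5)

The blue cone was at about (14.4, 4.5) and moved to about (12.7, 3.0).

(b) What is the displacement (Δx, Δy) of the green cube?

(-0.8, -3.0)

The green cube was at about (7.2, 8.3) and moved to about (6.4, 5.3).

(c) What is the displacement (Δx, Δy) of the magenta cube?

(-1.7, 2.2)

The magenta cube started near (9.3, 6.3) and ended near (7.6, 8.5).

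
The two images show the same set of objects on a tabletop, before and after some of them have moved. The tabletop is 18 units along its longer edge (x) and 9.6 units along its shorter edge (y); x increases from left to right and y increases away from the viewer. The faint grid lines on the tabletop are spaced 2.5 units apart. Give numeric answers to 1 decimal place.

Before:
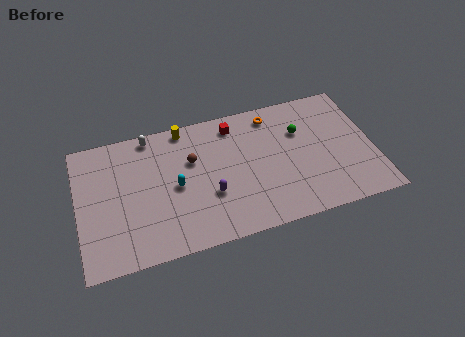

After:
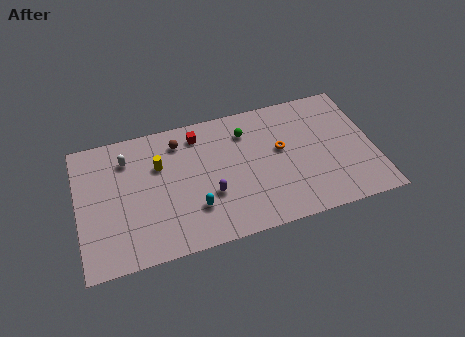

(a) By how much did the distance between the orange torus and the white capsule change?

+2.0

The distance was about 7.5 in the first image and 9.5 in the second, so they moved 2.0 units further apart.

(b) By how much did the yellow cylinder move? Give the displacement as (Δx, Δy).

(-1.7, -2.3)

From the two frames, the yellow cylinder sits at roughly (6.7, 8.7) before and (5.0, 6.4) after.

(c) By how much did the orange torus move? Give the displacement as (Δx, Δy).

(0.3, -2.7)

From the two frames, the orange torus sits at roughly (12.1, 8.2) before and (12.4, 5.5) after.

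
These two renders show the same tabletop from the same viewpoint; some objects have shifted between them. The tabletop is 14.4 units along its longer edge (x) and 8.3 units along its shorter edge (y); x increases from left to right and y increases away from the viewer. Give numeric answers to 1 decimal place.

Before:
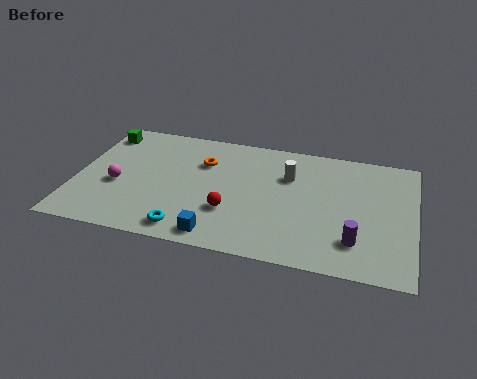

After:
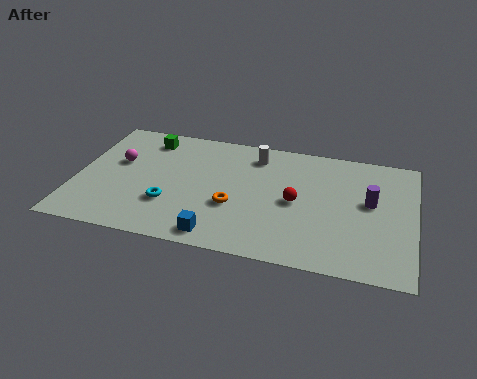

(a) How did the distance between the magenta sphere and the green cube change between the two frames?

-1.4

The distance was about 3.6 in the first image and 2.2 in the second, so they moved 1.4 units closer together.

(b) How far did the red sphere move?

3.0

The red sphere was near (6.7, 2.7) before and (9.4, 4.0) after, so it travelled √(2.7² + 1.3²) ≈ 3.0 units.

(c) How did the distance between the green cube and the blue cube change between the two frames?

-1.2

They were about 8.1 units apart before and 6.9 after — 1.2 units closer together.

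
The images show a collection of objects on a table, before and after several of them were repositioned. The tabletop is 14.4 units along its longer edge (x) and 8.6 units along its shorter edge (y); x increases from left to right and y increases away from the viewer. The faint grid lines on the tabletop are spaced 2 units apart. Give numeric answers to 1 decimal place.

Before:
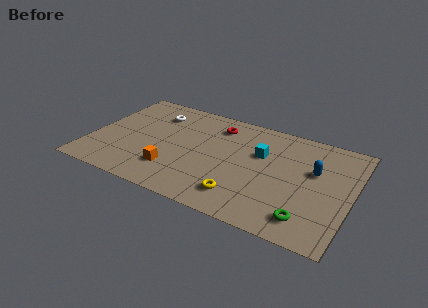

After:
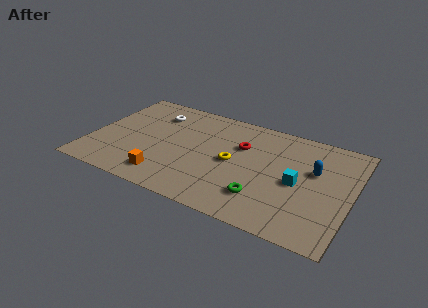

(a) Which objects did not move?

the blue capsule and the white torus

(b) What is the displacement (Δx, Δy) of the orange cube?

(-0.3, -0.7)

From the two frames, the orange cube sits at roughly (4.8, 2.2) before and (4.5, 1.5) after.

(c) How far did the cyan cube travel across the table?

2.7

The cyan cube was near (9.3, 5.5) before and (11.5, 4.0) after, so it travelled √(2.2² + 1.5²) ≈ 2.7 units.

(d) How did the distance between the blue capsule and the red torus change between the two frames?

-1.7

Before: roughly 5.8 units apart; after: 4.1. That's 1.7 units closer together.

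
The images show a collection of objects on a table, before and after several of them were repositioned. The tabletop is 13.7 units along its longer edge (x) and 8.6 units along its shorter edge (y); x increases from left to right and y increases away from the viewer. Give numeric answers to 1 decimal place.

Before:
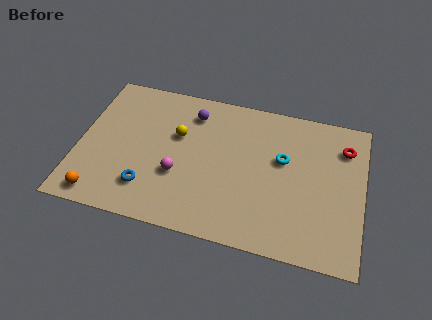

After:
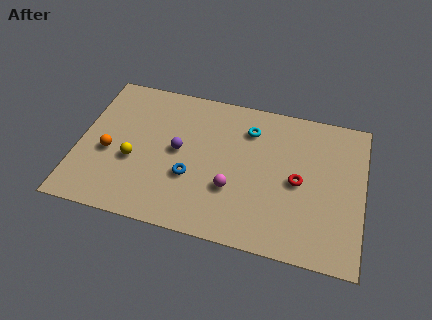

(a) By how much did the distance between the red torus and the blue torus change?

-5.1

The distance was about 10.3 in the first image and 5.2 in the second, so they moved 5.1 units closer together.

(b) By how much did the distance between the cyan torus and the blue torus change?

-2.7

They were about 7.1 units apart before and 4.4 after — 2.7 units closer together.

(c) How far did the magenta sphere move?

2.6

From (4.9, 3.1) to (7.5, 2.9), the magenta sphere covered √(2.6² + 0.2²) ≈ 2.6 units.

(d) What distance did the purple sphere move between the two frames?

2.5

From (5.3, 6.9) to (4.8, 4.5), the purple sphere covered √(0.5² + 2.4²) ≈ 2.5 units.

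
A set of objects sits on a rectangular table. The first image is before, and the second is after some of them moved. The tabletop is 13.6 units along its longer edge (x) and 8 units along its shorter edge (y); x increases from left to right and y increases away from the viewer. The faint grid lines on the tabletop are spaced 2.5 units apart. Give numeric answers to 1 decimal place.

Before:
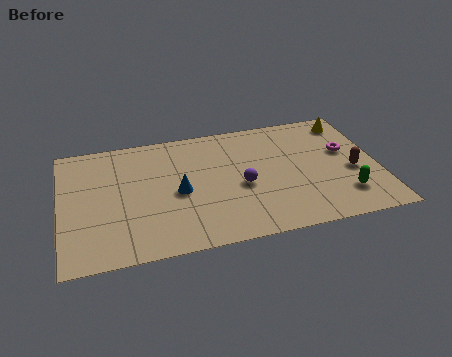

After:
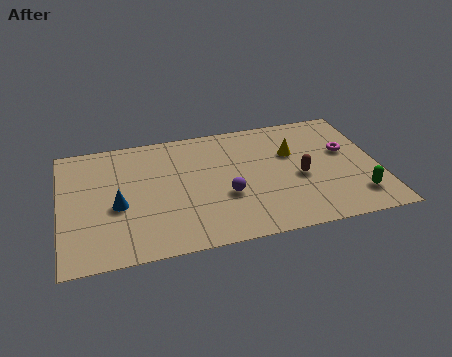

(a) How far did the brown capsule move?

2.3

From (12.5, 3.4) to (10.2, 3.5), the brown capsule covered √(2.3² + 0.1²) ≈ 2.3 units.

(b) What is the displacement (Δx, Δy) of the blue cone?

(-2.6, -0.3)

The blue cone started near (5.0, 3.7) and ended near (2.4, 3.4).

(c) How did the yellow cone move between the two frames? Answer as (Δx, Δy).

(-2.6, -1.6)

The yellow cone started near (12.6, 6.8) and ended near (10.0, 5.2).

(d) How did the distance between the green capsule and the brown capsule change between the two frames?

+1.3

The distance was about 1.6 in the first image and 2.9 in the second, so they moved 1.3 units further apart.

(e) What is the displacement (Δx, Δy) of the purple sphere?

(-0.7, -0.5)

From the two frames, the purple sphere sits at roughly (7.7, 3.5) before and (7.0, 3.0) after.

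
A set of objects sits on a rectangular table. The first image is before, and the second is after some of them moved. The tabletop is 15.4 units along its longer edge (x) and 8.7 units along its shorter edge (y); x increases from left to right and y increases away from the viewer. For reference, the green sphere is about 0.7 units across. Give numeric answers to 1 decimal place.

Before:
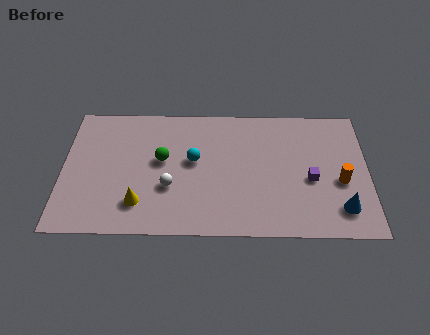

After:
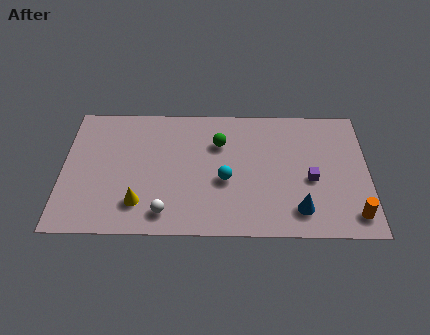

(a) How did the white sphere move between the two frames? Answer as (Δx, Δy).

(-0.2, -1.7)

The white sphere started near (5.4, 3.1) and ended near (5.2, 1.4).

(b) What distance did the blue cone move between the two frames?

2.1

The blue cone moved from about (14.0, 1.8) to (11.9, 1.7), a distance of √(2.1² + 0.1²) ≈ 2.1.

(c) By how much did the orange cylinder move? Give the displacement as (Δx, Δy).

(0.6, -2.2)

The orange cylinder started near (14.0, 3.6) and ended near (14.6, 1.4).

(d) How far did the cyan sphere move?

2.1

The cyan sphere moved from about (6.6, 4.9) to (8.2, 3.6), a distance of √(1.6² + 1.3²) ≈ 2.1.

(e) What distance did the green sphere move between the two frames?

3.1

The green sphere was near (5.0, 4.9) before and (7.9, 6.1) after, so it travelled √(2.9² + 1.2²) ≈ 3.1 units.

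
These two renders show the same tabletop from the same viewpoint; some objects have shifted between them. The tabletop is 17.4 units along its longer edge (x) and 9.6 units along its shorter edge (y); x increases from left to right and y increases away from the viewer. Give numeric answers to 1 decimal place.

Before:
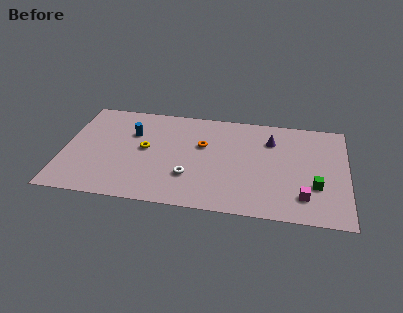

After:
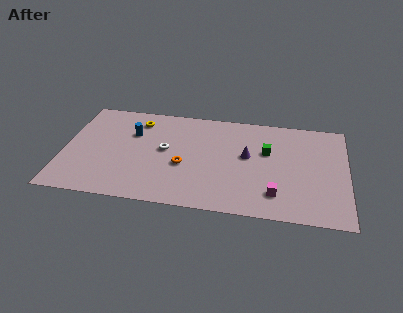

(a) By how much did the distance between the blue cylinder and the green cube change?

-3.5

They were about 11.9 units apart before and 8.4 after — 3.5 units closer together.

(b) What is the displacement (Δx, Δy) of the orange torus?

(-1.1, -2.1)

The orange torus was at about (8.5, 6.0) and moved to about (7.4, 3.9).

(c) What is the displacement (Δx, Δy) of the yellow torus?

(-0.6, 2.7)

The yellow torus was at about (5.0, 5.1) and moved to about (4.4, 7.8).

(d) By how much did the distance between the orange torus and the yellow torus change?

+1.3

Before: roughly 3.6 units apart; after: 4.9. That's 1.3 units further apart.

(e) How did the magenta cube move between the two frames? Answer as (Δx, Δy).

(-1.7, 0.0)

The magenta cube was at about (14.8, 2.1) and moved to about (13.1, 2.1).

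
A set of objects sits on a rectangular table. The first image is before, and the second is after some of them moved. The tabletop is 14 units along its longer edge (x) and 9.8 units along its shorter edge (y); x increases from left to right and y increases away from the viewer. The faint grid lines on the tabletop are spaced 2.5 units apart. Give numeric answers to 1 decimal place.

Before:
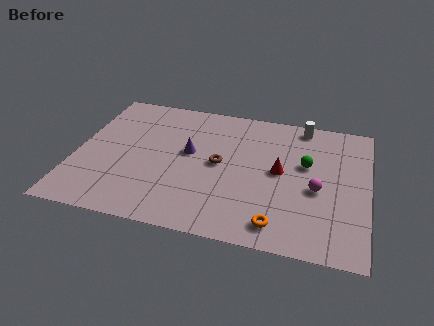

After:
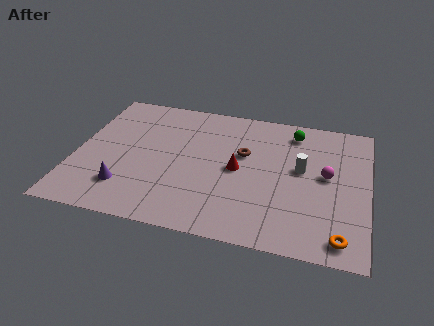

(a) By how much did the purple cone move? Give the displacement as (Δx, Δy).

(-2.8, -3.2)

The purple cone started near (5.4, 5.5) and ended near (2.6, 2.3).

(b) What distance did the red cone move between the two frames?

2.0

From (9.8, 5.1) to (7.8, 4.8), the red cone covered √(2.0² + 0.3²) ≈ 2.0 units.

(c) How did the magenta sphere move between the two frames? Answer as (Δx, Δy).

(0.4, 1.1)

From the two frames, the magenta sphere sits at roughly (11.6, 4.2) before and (12.0, 5.3) after.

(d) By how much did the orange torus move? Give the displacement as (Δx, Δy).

(2.9, -0.2)

The orange torus was at about (9.9, 1.4) and moved to about (12.8, 1.2).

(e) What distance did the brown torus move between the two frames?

1.5

The brown torus moved from about (6.9, 5.0) to (8.0, 6.0), a distance of √(1.1² + 1.0²) ≈ 1.5.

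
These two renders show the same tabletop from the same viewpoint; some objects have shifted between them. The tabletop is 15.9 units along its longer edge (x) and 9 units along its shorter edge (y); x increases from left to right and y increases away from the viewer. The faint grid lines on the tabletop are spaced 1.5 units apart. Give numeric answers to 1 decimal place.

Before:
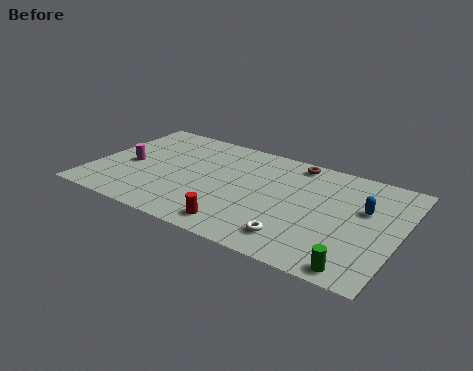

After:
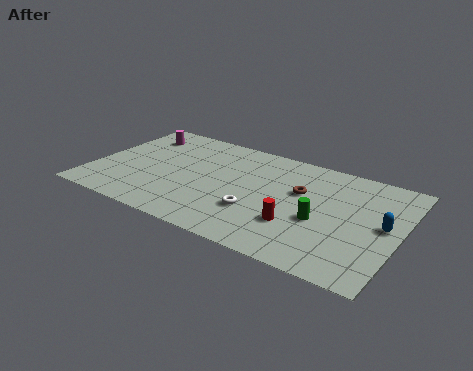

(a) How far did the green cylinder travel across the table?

3.6

The green cylinder moved from about (14.2, 0.9) to (12.0, 3.7), a distance of √(2.2² + 2.8²) ≈ 3.6.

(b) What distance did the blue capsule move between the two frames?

1.4

The blue capsule was near (14.0, 5.6) before and (15.1, 4.7) after, so it travelled √(1.1² + 0.9²) ≈ 1.4 units.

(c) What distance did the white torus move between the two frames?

2.5

The white torus was near (11.0, 1.7) before and (8.8, 2.9) after, so it travelled √(2.2² + 1.2²) ≈ 2.5 units.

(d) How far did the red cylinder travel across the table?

3.2

From (8.1, 1.3) to (10.9, 2.8), the red cylinder covered √(2.8² + 1.5²) ≈ 3.2 units.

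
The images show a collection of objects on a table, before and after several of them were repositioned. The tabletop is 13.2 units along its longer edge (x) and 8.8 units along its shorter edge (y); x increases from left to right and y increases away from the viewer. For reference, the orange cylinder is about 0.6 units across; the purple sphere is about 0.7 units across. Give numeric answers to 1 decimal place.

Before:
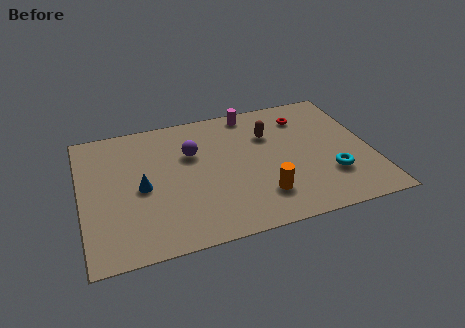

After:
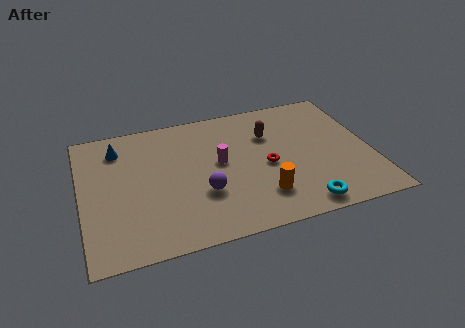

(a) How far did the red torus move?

3.5

The red torus was near (10.4, 6.9) before and (8.4, 4.0) after, so it travelled √(2.0² + 2.9²) ≈ 3.5 units.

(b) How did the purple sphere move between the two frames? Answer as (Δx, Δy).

(0.3, -2.8)

From the two frames, the purple sphere sits at roughly (5.1, 5.8) before and (5.4, 3.0) after.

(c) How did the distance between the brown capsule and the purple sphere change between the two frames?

+0.9

They were about 3.6 units apart before and 4.5 after — 0.9 units further apart.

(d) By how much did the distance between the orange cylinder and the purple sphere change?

-1.9

Before: roughly 4.7 units apart; after: 2.8. That's 1.9 units closer together.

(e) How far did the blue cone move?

3.0

The blue cone was near (2.7, 4.1) before and (1.8, 7.0) after, so it travelled √(0.9² + 2.9²) ≈ 3.0 units.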